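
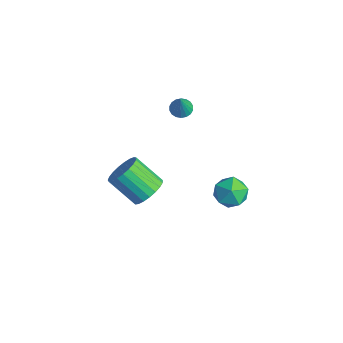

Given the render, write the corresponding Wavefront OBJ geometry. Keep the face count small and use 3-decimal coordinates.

v -2.91 -0.06 -4.49
v -2.157 -0.383 -4.009
v -3.297 -1.223 -2.789
v -4.05 -0.9 -3.27
v -2.224 -0.035 -3.833
v -3.365 -0.876 -2.612
v -2.41 0.308 -3.771
v -3.55 -0.533 -2.55
v -2.682 0.587 -3.833
v -3.823 -0.254 -2.612
v -2.994 0.755 -4.008
v -4.134 -0.086 -2.788
v -3.291 0.781 -4.267
v -4.431 -0.059 -3.047
v -3.522 0.663 -4.565
v -4.663 -0.178 -3.344
v -3.647 0.419 -4.85
v -4.788 -0.421 -3.629
v -3.645 0.093 -5.072
v -4.785 -0.748 -3.851
v -3.516 -0.26 -5.194
v -4.656 -1.1 -3.973
v -3.282 -0.578 -5.194
v -4.422 -1.419 -3.974
v -2.983 -0.807 -5.073
v -4.123 -1.647 -3.852
v -2.672 -0.906 -4.851
v -3.812 -1.746 -3.63
v -2.402 -0.859 -4.566
v -3.542 -1.699 -3.345
v -2.22 -0.674 -4.269
v -3.36 -1.514 -3.048
v -3.013 1.775 1.325
v -2.644 2.208 1.295
v -2.467 1.405 2.695
v -2.846 2.314 1.404
v -3.082 2.314 1.498
v -3.304 2.206 1.558
v -3.468 2.014 1.572
v -3.543 1.774 1.536
v -3.512 1.534 1.46
v -3.383 1.342 1.356
v -3.18 1.236 1.247
v -2.945 1.236 1.153
v -2.723 1.343 1.093
v -2.558 1.536 1.079
v -2.484 1.776 1.114
v -2.514 2.015 1.191
v 0.848 2.964 -1.564
v 1.579 2.758 -2.146
v 0.841 1.502 -1.054
v 1.572 1.296 -1.636
v 1.708 1.871 -0.883
v 1.712 2.775 -1.199
v 0.708 1.485 -2.001
v 0.712 2.389 -2.317
v 1.493 1.844 -2.416
v 2.11 2.082 -1.725
v 0.31 2.178 -1.475
v 0.927 2.416 -0.784
f 2 1 5
f 2 5 3
f 3 5 6
f 3 6 4
f 5 1 7
f 5 7 6
f 6 7 8
f 6 8 4
f 7 1 9
f 7 9 8
f 8 9 10
f 8 10 4
f 9 1 11
f 9 11 10
f 10 11 12
f 10 12 4
f 11 1 13
f 11 13 12
f 12 13 14
f 12 14 4
f 13 1 15
f 13 15 14
f 14 15 16
f 14 16 4
f 15 1 17
f 15 17 16
f 16 17 18
f 16 18 4
f 17 1 19
f 17 19 18
f 18 19 20
f 18 20 4
f 19 1 21
f 19 21 20
f 20 21 22
f 20 22 4
f 21 1 23
f 21 23 22
f 22 23 24
f 22 24 4
f 23 1 25
f 23 25 24
f 24 25 26
f 24 26 4
f 25 1 27
f 25 27 26
f 26 27 28
f 26 28 4
f 27 1 29
f 27 29 28
f 28 29 30
f 28 30 4
f 29 1 31
f 29 31 30
f 30 31 32
f 30 32 4
f 31 1 2
f 31 2 32
f 32 2 3
f 32 3 4
f 34 33 36
f 34 36 35
f 36 33 37
f 36 37 35
f 37 33 38
f 37 38 35
f 38 33 39
f 38 39 35
f 39 33 40
f 39 40 35
f 40 33 41
f 40 41 35
f 41 33 42
f 41 42 35
f 42 33 43
f 42 43 35
f 43 33 44
f 43 44 35
f 44 33 45
f 44 45 35
f 45 33 46
f 45 46 35
f 46 33 47
f 46 47 35
f 47 33 48
f 47 48 35
f 48 33 34
f 48 34 35
f 49 60 54
f 49 54 50
f 49 50 56
f 49 56 59
f 49 59 60
f 50 54 58
f 54 60 53
f 60 59 51
f 59 56 55
f 56 50 57
f 52 58 53
f 52 53 51
f 52 51 55
f 52 55 57
f 52 57 58
f 53 58 54
f 51 53 60
f 55 51 59
f 57 55 56
f 58 57 50



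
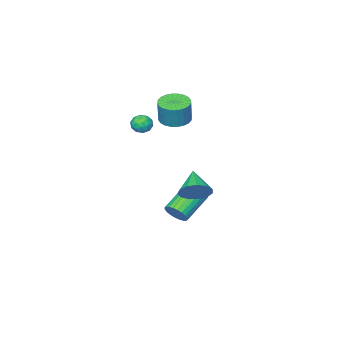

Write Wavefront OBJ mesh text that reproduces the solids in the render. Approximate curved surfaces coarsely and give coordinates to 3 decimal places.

v 0.606 0.217 4.357
v 1.275 0.372 4.256
v 0.645 -0.512 3.504
v 1.314 -0.357 3.403
v 1.12 -0.704 3.972
v 1.096 -0.253 4.499
v 0.824 0.113 3.261
v 0.8 0.564 3.788
v 1.409 0.307 3.578
v 1.593 -0.197 4.018
v 0.327 0.057 3.742
v 0.511 -0.447 4.182
v 0.937 0.358 4.382
v 0.983 -0.498 3.378
v 0.869 -0.702 3.713
v 1.262 -0.611 3.653
v 0.832 -0.009 4.525
v 1.225 0.082 4.465
v 1.134 -0.55 4.298
v 0.695 -0.222 3.295
v 1.088 -0.131 3.235
v 0.658 0.471 4.107
v 1.051 0.562 4.047
v 0.786 0.41 3.462
v 1.409 0.411 3.923
v 1.432 -0.017 3.422
v 1.144 0.259 3.339
v 1.13 0.524 3.648
v 1.517 0.115 4.182
v 1.54 -0.314 3.68
v 1.426 -0.517 4.015
v 1.412 -0.253 4.325
v 1.596 0.077 3.783
v 0.38 0.174 4.08
v 0.403 -0.255 3.578
v 0.508 0.113 3.435
v 0.494 0.377 3.745
v 0.488 -0.123 4.338
v 0.511 -0.551 3.837
v 0.79 -0.664 4.112
v 0.776 -0.399 4.421
v 0.324 -0.217 3.977
v -2.13 -0.678 3.071
v -1.181 -0.879 2.93
v -0.902 -0.643 4.467
v -1.85 -0.442 4.609
v -1.187 -0.501 2.873
v -0.907 -0.265 4.41
v -1.336 -0.15 2.846
v -1.056 0.086 4.383
v -1.605 0.121 2.853
v -1.326 0.357 4.39
v -1.955 0.27 2.894
v -1.676 0.506 4.431
v -2.332 0.275 2.962
v -2.052 0.511 4.499
v -2.677 0.134 3.046
v -2.398 0.371 4.583
v -2.939 -0.129 3.134
v -2.66 0.107 4.671
v -3.078 -0.477 3.213
v -2.799 -0.241 4.75
v -3.073 -0.855 3.27
v -2.793 -0.619 4.807
v -2.924 -1.206 3.297
v -2.644 -0.97 4.834
v -2.654 -1.477 3.29
v -2.375 -1.241 4.827
v -2.304 -1.626 3.249
v -2.025 -1.39 4.786
v -1.928 -1.631 3.181
v -1.648 -1.395 4.718
v -1.582 -1.491 3.097
v -1.303 -1.254 4.634
v -1.32 -1.227 3.009
v -1.041 -0.991 4.546
v -1.206 0.431 -4.147
v -0.829 0.606 -3.452
v -2.717 0.324 -2.358
v -3.094 0.149 -3.053
v -0.925 0.893 -3.544
v -2.813 0.611 -2.45
v -1.064 1.109 -3.728
v -2.952 0.827 -2.633
v -1.225 1.222 -3.975
v -3.112 0.941 -2.881
v -1.382 1.215 -4.249
v -3.27 0.933 -3.155
v -1.513 1.088 -4.507
v -3.401 0.806 -3.413
v -1.597 0.861 -4.711
v -3.485 0.58 -3.617
v -1.622 0.569 -4.829
v -3.509 0.287 -3.734
v -1.583 0.256 -4.842
v -3.471 -0.026 -3.748
v -1.487 -0.031 -4.75
v -3.375 -0.313 -3.656
v -1.348 -0.247 -4.567
v -3.236 -0.529 -3.472
v -1.188 -0.361 -4.319
v -3.075 -0.642 -3.225
v -1.03 -0.353 -4.045
v -2.918 -0.635 -2.951
v -0.899 -0.226 -3.787
v -2.787 -0.508 -2.693
v -0.815 0 -3.583
v -2.703 -0.281 -2.489
v -0.791 0.293 -3.466
v -2.678 0.011 -2.371
v -1.002 2.313 -1.464
v -0.215 1.652 -1.543
v -1.938 1.087 -0.536
v -0.127 1.954 -1.055
v -0.316 2.369 -0.697
v -0.723 2.767 -0.582
v -1.218 3.02 -0.747
v -1.645 3.049 -1.14
v -1.867 2.845 -1.635
v -1.814 2.471 -2.076
v -1.504 2.047 -2.323
v -1.034 1.708 -2.296
v -0.553 1.56 -2.006
f 1 38 17
f 38 12 41
f 17 41 6
f 38 41 17
f 1 17 13
f 17 6 18
f 13 18 2
f 17 18 13
f 1 13 22
f 13 2 23
f 22 23 8
f 13 23 22
f 1 22 34
f 22 8 37
f 34 37 11
f 22 37 34
f 1 34 38
f 34 11 42
f 38 42 12
f 34 42 38
f 2 18 29
f 18 6 32
f 29 32 10
f 18 32 29
f 6 41 19
f 41 12 40
f 19 40 5
f 41 40 19
f 12 42 39
f 42 11 35
f 39 35 3
f 42 35 39
f 11 37 36
f 37 8 24
f 36 24 7
f 37 24 36
f 8 23 28
f 23 2 25
f 28 25 9
f 23 25 28
f 4 30 16
f 30 10 31
f 16 31 5
f 30 31 16
f 4 16 14
f 16 5 15
f 14 15 3
f 16 15 14
f 4 14 21
f 14 3 20
f 21 20 7
f 14 20 21
f 4 21 26
f 21 7 27
f 26 27 9
f 21 27 26
f 4 26 30
f 26 9 33
f 30 33 10
f 26 33 30
f 5 31 19
f 31 10 32
f 19 32 6
f 31 32 19
f 3 15 39
f 15 5 40
f 39 40 12
f 15 40 39
f 7 20 36
f 20 3 35
f 36 35 11
f 20 35 36
f 9 27 28
f 27 7 24
f 28 24 8
f 27 24 28
f 10 33 29
f 33 9 25
f 29 25 2
f 33 25 29
f 44 43 47
f 44 47 45
f 45 47 48
f 45 48 46
f 47 43 49
f 47 49 48
f 48 49 50
f 48 50 46
f 49 43 51
f 49 51 50
f 50 51 52
f 50 52 46
f 51 43 53
f 51 53 52
f 52 53 54
f 52 54 46
f 53 43 55
f 53 55 54
f 54 55 56
f 54 56 46
f 55 43 57
f 55 57 56
f 56 57 58
f 56 58 46
f 57 43 59
f 57 59 58
f 58 59 60
f 58 60 46
f 59 43 61
f 59 61 60
f 60 61 62
f 60 62 46
f 61 43 63
f 61 63 62
f 62 63 64
f 62 64 46
f 63 43 65
f 63 65 64
f 64 65 66
f 64 66 46
f 65 43 67
f 65 67 66
f 66 67 68
f 66 68 46
f 67 43 69
f 67 69 68
f 68 69 70
f 68 70 46
f 69 43 71
f 69 71 70
f 70 71 72
f 70 72 46
f 71 43 73
f 71 73 72
f 72 73 74
f 72 74 46
f 73 43 75
f 73 75 74
f 74 75 76
f 74 76 46
f 75 43 44
f 75 44 76
f 76 44 45
f 76 45 46
f 78 77 81
f 78 81 79
f 79 81 82
f 79 82 80
f 81 77 83
f 81 83 82
f 82 83 84
f 82 84 80
f 83 77 85
f 83 85 84
f 84 85 86
f 84 86 80
f 85 77 87
f 85 87 86
f 86 87 88
f 86 88 80
f 87 77 89
f 87 89 88
f 88 89 90
f 88 90 80
f 89 77 91
f 89 91 90
f 90 91 92
f 90 92 80
f 91 77 93
f 91 93 92
f 92 93 94
f 92 94 80
f 93 77 95
f 93 95 94
f 94 95 96
f 94 96 80
f 95 77 97
f 95 97 96
f 96 97 98
f 96 98 80
f 97 77 99
f 97 99 98
f 98 99 100
f 98 100 80
f 99 77 101
f 99 101 100
f 100 101 102
f 100 102 80
f 101 77 103
f 101 103 102
f 102 103 104
f 102 104 80
f 103 77 105
f 103 105 104
f 104 105 106
f 104 106 80
f 105 77 107
f 105 107 106
f 106 107 108
f 106 108 80
f 107 77 109
f 107 109 108
f 108 109 110
f 108 110 80
f 109 77 78
f 109 78 110
f 110 78 79
f 110 79 80
f 112 111 114
f 112 114 113
f 114 111 115
f 114 115 113
f 115 111 116
f 115 116 113
f 116 111 117
f 116 117 113
f 117 111 118
f 117 118 113
f 118 111 119
f 118 119 113
f 119 111 120
f 119 120 113
f 120 111 121
f 120 121 113
f 121 111 122
f 121 122 113
f 122 111 123
f 122 123 113
f 123 111 112
f 123 112 113



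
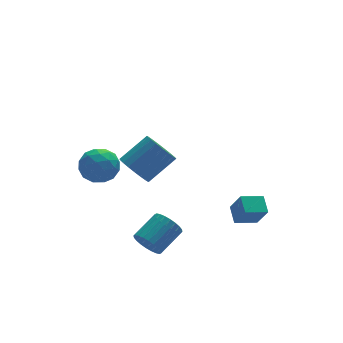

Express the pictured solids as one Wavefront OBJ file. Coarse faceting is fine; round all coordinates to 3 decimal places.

v -2.031 -4.132 -2.018
v -1.557 -4.459 -2.588
v -0.254 -3.814 -1.872
v -0.729 -3.488 -1.302
v -1.624 -4.178 -2.717
v -0.322 -3.533 -2.001
v -1.754 -3.891 -2.74
v -0.452 -3.246 -2.024
v -1.926 -3.64 -2.653
v -0.624 -2.996 -1.937
v -2.114 -3.465 -2.469
v -0.811 -2.82 -1.753
v -2.289 -3.391 -2.217
v -0.987 -2.746 -1.501
v -2.425 -3.43 -1.934
v -1.123 -2.785 -1.218
v -2.501 -3.576 -1.664
v -1.199 -2.931 -0.948
v -2.506 -3.806 -1.448
v -1.203 -3.161 -0.732
v -2.438 -4.087 -1.319
v -1.136 -3.442 -0.603
v -2.308 -4.374 -1.296
v -1.006 -3.729 -0.58
v -2.136 -4.624 -1.383
v -0.834 -3.98 -0.667
v -1.949 -4.8 -1.567
v -0.646 -4.155 -0.851
v -1.773 -4.874 -1.819
v -0.471 -4.229 -1.103
v -1.637 -4.835 -2.102
v -0.335 -4.19 -1.386
v -1.561 -4.689 -2.372
v -0.259 -4.044 -1.656
v 2.944 -2.675 -2.888
v 3.192 -3.367 -1.697
v 3.089 -1.772 -2.393
v 3.337 -2.464 -1.202
v 4.123 -2.716 -3.158
v 4.371 -3.408 -1.967
v 4.268 -1.813 -2.663
v 4.516 -2.505 -1.472
v -2.425 -3.571 2.87
v -1.849 -3.652 2.145
v -0.438 -3.451 3.245
v -1.015 -3.369 3.97
v -1.911 -3.271 2.156
v -0.501 -3.069 3.255
v -2.063 -2.941 2.29
v -0.652 -2.74 3.389
v -2.277 -2.72 2.524
v -0.866 -2.519 3.624
v -2.517 -2.647 2.818
v -1.106 -2.445 3.918
v -2.741 -2.733 3.122
v -1.33 -2.531 4.221
v -2.91 -2.964 3.381
v -1.5 -2.762 4.481
v -2.996 -3.3 3.553
v -1.585 -3.098 4.652
v -2.983 -3.683 3.606
v -1.572 -3.481 4.706
v -2.873 -4.046 3.532
v -1.463 -3.845 4.632
v -2.686 -4.327 3.344
v -1.276 -4.126 4.443
v -2.454 -4.478 3.073
v -1.044 -4.276 4.173
v -2.217 -4.471 2.768
v -0.806 -4.27 3.868
v -2.016 -4.309 2.48
v -0.605 -4.108 3.58
v -1.886 -4.019 2.26
v -0.475 -3.818 3.36
v -2.928 2.409 -0.456
v -1.835 2.379 -0.431
v -2.985 0.721 0.071
v -1.892 0.691 0.096
v -2.44 1.293 0.827
v -2.404 2.336 0.501
v -2.416 0.764 -0.861
v -2.38 1.807 -1.187
v -1.518 1.363 -0.681
v -1.533 1.69 0.362
v -3.287 1.41 -0.722
v -3.302 1.737 0.321
v -2.376 2.542 -0.49
v -2.444 0.558 0.13
v -2.766 0.911 0.56
v -2.123 0.894 0.575
v -2.711 2.517 0.058
v -2.069 2.499 0.073
v -2.424 1.861 0.812
v -2.751 0.601 -0.433
v -2.109 0.583 -0.418
v -2.697 2.206 -0.935
v -2.054 2.189 -0.92
v -2.396 1.239 -1.172
v -1.548 1.927 -0.622
v -1.582 0.935 -0.312
v -1.889 0.978 -0.875
v -1.868 1.591 -1.067
v -1.557 2.119 -0.009
v -1.591 1.127 0.301
v -1.912 1.481 0.731
v -1.892 2.094 0.539
v -1.371 1.522 -0.156
v -3.229 1.973 -0.661
v -3.263 0.981 -0.351
v -2.928 1.006 -0.899
v -2.908 1.619 -1.091
v -3.238 2.165 -0.048
v -3.272 1.173 0.262
v -2.952 1.509 0.707
v -2.931 2.122 0.515
v -3.449 1.578 -0.204
f 2 1 5
f 2 5 3
f 3 5 6
f 3 6 4
f 5 1 7
f 5 7 6
f 6 7 8
f 6 8 4
f 7 1 9
f 7 9 8
f 8 9 10
f 8 10 4
f 9 1 11
f 9 11 10
f 10 11 12
f 10 12 4
f 11 1 13
f 11 13 12
f 12 13 14
f 12 14 4
f 13 1 15
f 13 15 14
f 14 15 16
f 14 16 4
f 15 1 17
f 15 17 16
f 16 17 18
f 16 18 4
f 17 1 19
f 17 19 18
f 18 19 20
f 18 20 4
f 19 1 21
f 19 21 20
f 20 21 22
f 20 22 4
f 21 1 23
f 21 23 22
f 22 23 24
f 22 24 4
f 23 1 25
f 23 25 24
f 24 25 26
f 24 26 4
f 25 1 27
f 25 27 26
f 26 27 28
f 26 28 4
f 27 1 29
f 27 29 28
f 28 29 30
f 28 30 4
f 29 1 31
f 29 31 30
f 30 31 32
f 30 32 4
f 31 1 33
f 31 33 32
f 32 33 34
f 32 34 4
f 33 1 2
f 33 2 34
f 34 2 3
f 34 3 4
f 36 38 35
f 39 36 35
f 35 38 37
f 37 39 35
f 36 42 38
f 40 36 39
f 40 42 36
f 38 42 37
f 41 39 37
f 37 42 41
f 41 40 39
f 42 40 41
f 44 43 47
f 44 47 45
f 45 47 48
f 45 48 46
f 47 43 49
f 47 49 48
f 48 49 50
f 48 50 46
f 49 43 51
f 49 51 50
f 50 51 52
f 50 52 46
f 51 43 53
f 51 53 52
f 52 53 54
f 52 54 46
f 53 43 55
f 53 55 54
f 54 55 56
f 54 56 46
f 55 43 57
f 55 57 56
f 56 57 58
f 56 58 46
f 57 43 59
f 57 59 58
f 58 59 60
f 58 60 46
f 59 43 61
f 59 61 60
f 60 61 62
f 60 62 46
f 61 43 63
f 61 63 62
f 62 63 64
f 62 64 46
f 63 43 65
f 63 65 64
f 64 65 66
f 64 66 46
f 65 43 67
f 65 67 66
f 66 67 68
f 66 68 46
f 67 43 69
f 67 69 68
f 68 69 70
f 68 70 46
f 69 43 71
f 69 71 70
f 70 71 72
f 70 72 46
f 71 43 73
f 71 73 72
f 72 73 74
f 72 74 46
f 73 43 44
f 73 44 74
f 74 44 45
f 74 45 46
f 75 112 91
f 112 86 115
f 91 115 80
f 112 115 91
f 75 91 87
f 91 80 92
f 87 92 76
f 91 92 87
f 75 87 96
f 87 76 97
f 96 97 82
f 87 97 96
f 75 96 108
f 96 82 111
f 108 111 85
f 96 111 108
f 75 108 112
f 108 85 116
f 112 116 86
f 108 116 112
f 76 92 103
f 92 80 106
f 103 106 84
f 92 106 103
f 80 115 93
f 115 86 114
f 93 114 79
f 115 114 93
f 86 116 113
f 116 85 109
f 113 109 77
f 116 109 113
f 85 111 110
f 111 82 98
f 110 98 81
f 111 98 110
f 82 97 102
f 97 76 99
f 102 99 83
f 97 99 102
f 78 104 90
f 104 84 105
f 90 105 79
f 104 105 90
f 78 90 88
f 90 79 89
f 88 89 77
f 90 89 88
f 78 88 95
f 88 77 94
f 95 94 81
f 88 94 95
f 78 95 100
f 95 81 101
f 100 101 83
f 95 101 100
f 78 100 104
f 100 83 107
f 104 107 84
f 100 107 104
f 79 105 93
f 105 84 106
f 93 106 80
f 105 106 93
f 77 89 113
f 89 79 114
f 113 114 86
f 89 114 113
f 81 94 110
f 94 77 109
f 110 109 85
f 94 109 110
f 83 101 102
f 101 81 98
f 102 98 82
f 101 98 102
f 84 107 103
f 107 83 99
f 103 99 76
f 107 99 103



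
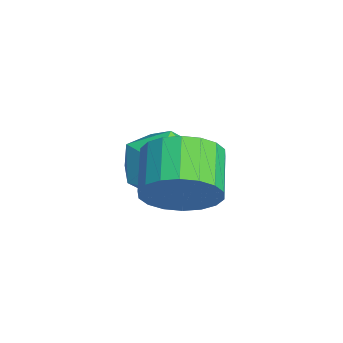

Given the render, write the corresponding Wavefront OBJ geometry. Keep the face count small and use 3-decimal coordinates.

v 1.266 2.537 0.587
v 2.025 2.474 -0.406
v 1.735 0.626 1.066
v 2.494 0.563 0.073
v 2.795 1.291 1.045
v 2.505 2.472 0.749
v 1.255 0.628 -0.089
v 0.965 1.809 -0.385
v 2.018 1.294 -0.824
v 2.97 1.704 -0.123
v 0.79 1.396 0.783
v 1.742 1.806 1.484
v 4.554 1.675 0.924
v 5.033 2.451 1.538
v 3.745 2.682 2.251
v 3.266 1.905 1.636
v 4.866 2.704 1.154
v 3.578 2.935 1.867
v 4.637 2.753 0.724
v 3.349 2.984 1.437
v 4.391 2.589 0.334
v 3.103 2.819 1.047
v 4.178 2.244 0.06
v 2.89 2.474 0.773
v 4.039 1.785 -0.042
v 2.751 2.016 0.67
v 4.003 1.305 0.046
v 2.715 1.536 0.759
v 4.075 0.898 0.309
v 2.787 1.129 1.022
v 4.242 0.645 0.693
v 2.954 0.876 1.406
v 4.471 0.596 1.123
v 3.183 0.827 1.836
v 4.717 0.761 1.513
v 3.429 0.991 2.226
v 4.93 1.106 1.787
v 3.642 1.336 2.5
v 5.069 1.564 1.89
v 3.781 1.795 2.602
v 5.105 2.044 1.801
v 3.817 2.275 2.514
f 1 12 6
f 1 6 2
f 1 2 8
f 1 8 11
f 1 11 12
f 2 6 10
f 6 12 5
f 12 11 3
f 11 8 7
f 8 2 9
f 4 10 5
f 4 5 3
f 4 3 7
f 4 7 9
f 4 9 10
f 5 10 6
f 3 5 12
f 7 3 11
f 9 7 8
f 10 9 2
f 14 13 17
f 14 17 15
f 15 17 18
f 15 18 16
f 17 13 19
f 17 19 18
f 18 19 20
f 18 20 16
f 19 13 21
f 19 21 20
f 20 21 22
f 20 22 16
f 21 13 23
f 21 23 22
f 22 23 24
f 22 24 16
f 23 13 25
f 23 25 24
f 24 25 26
f 24 26 16
f 25 13 27
f 25 27 26
f 26 27 28
f 26 28 16
f 27 13 29
f 27 29 28
f 28 29 30
f 28 30 16
f 29 13 31
f 29 31 30
f 30 31 32
f 30 32 16
f 31 13 33
f 31 33 32
f 32 33 34
f 32 34 16
f 33 13 35
f 33 35 34
f 34 35 36
f 34 36 16
f 35 13 37
f 35 37 36
f 36 37 38
f 36 38 16
f 37 13 39
f 37 39 38
f 38 39 40
f 38 40 16
f 39 13 41
f 39 41 40
f 40 41 42
f 40 42 16
f 41 13 14
f 41 14 42
f 42 14 15
f 42 15 16



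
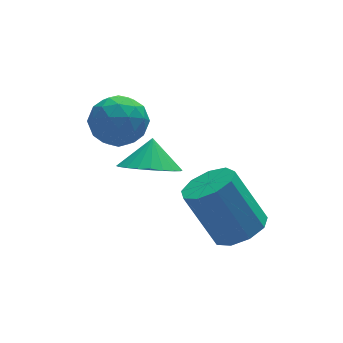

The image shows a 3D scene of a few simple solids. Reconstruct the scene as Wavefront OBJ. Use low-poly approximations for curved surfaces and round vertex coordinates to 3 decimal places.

v 1.276 -3.398 -0.36
v 2.079 -3.46 0.018
v 1.308 -2.744 1.777
v 0.504 -2.682 1.4
v 2.01 -2.911 -0.236
v 1.239 -2.195 1.523
v 1.597 -2.59 -0.548
v 0.826 -1.874 1.212
v 1.034 -2.647 -0.771
v 0.263 -1.931 0.988
v 0.584 -3.055 -0.802
v -0.187 -2.339 0.957
v 0.457 -3.624 -0.626
v -0.314 -2.908 1.133
v 0.714 -4.087 -0.326
v -0.058 -3.371 1.434
v 1.233 -4.228 -0.041
v 0.462 -3.512 1.719
v 1.772 -3.98 0.095
v 1.001 -3.264 1.854
v -0.454 -0.189 0.325
v 0.062 -0.969 0.679
v -0.146 0.409 1.195
v 0.333 -0.791 0.461
v 0.484 -0.522 0.223
v 0.492 -0.202 -0.001
v 0.356 0.12 -0.174
v 0.096 0.395 -0.272
v -0.247 0.581 -0.278
v -0.621 0.649 -0.193
v -0.97 0.59 -0.029
v -1.241 0.413 0.189
v -1.391 0.143 0.428
v -1.399 -0.177 0.651
v -1.263 -0.499 0.824
v -1.004 -0.773 0.922
v -0.661 -0.959 0.928
v -0.287 -1.028 0.843
v -2.389 -0.814 3.066
v -1.94 -0.308 2.389
v -1.08 -0.872 3.891
v -0.631 -0.366 3.214
v -1.303 0.048 3.755
v -2.112 0.084 3.245
v -0.908 -1.264 3.035
v -1.717 -1.228 2.525
v -1.025 -0.585 2.37
v -1.269 0.225 2.815
v -1.751 -1.405 3.465
v -1.995 -0.595 3.91
v -2.279 -0.556 2.655
v -0.741 -0.624 3.625
v -1.136 -0.381 3.943
v -0.872 -0.083 3.545
v -2.381 -0.326 3.158
v -2.117 -0.028 2.761
v -1.743 0.181 3.563
v -0.903 -1.152 3.519
v -0.639 -0.854 3.122
v -2.148 -1.097 2.735
v -1.884 -0.799 2.337
v -1.277 -1.361 2.717
v -1.477 -0.421 2.246
v -0.708 -0.455 2.731
v -0.871 -0.983 2.626
v -1.346 -0.962 2.326
v -1.621 0.055 2.508
v -0.852 0.021 2.993
v -1.247 0.264 3.311
v -1.723 0.285 3.011
v -1.083 -0.108 2.497
v -2.168 -1.201 3.287
v -1.399 -1.235 3.772
v -1.297 -1.465 3.269
v -1.773 -1.444 2.969
v -2.312 -0.725 3.549
v -1.543 -0.759 4.034
v -1.674 -0.218 3.954
v -2.149 -0.197 3.654
v -1.937 -1.072 3.783
f 2 1 5
f 2 5 3
f 3 5 6
f 3 6 4
f 5 1 7
f 5 7 6
f 6 7 8
f 6 8 4
f 7 1 9
f 7 9 8
f 8 9 10
f 8 10 4
f 9 1 11
f 9 11 10
f 10 11 12
f 10 12 4
f 11 1 13
f 11 13 12
f 12 13 14
f 12 14 4
f 13 1 15
f 13 15 14
f 14 15 16
f 14 16 4
f 15 1 17
f 15 17 16
f 16 17 18
f 16 18 4
f 17 1 19
f 17 19 18
f 18 19 20
f 18 20 4
f 19 1 2
f 19 2 20
f 20 2 3
f 20 3 4
f 22 21 24
f 22 24 23
f 24 21 25
f 24 25 23
f 25 21 26
f 25 26 23
f 26 21 27
f 26 27 23
f 27 21 28
f 27 28 23
f 28 21 29
f 28 29 23
f 29 21 30
f 29 30 23
f 30 21 31
f 30 31 23
f 31 21 32
f 31 32 23
f 32 21 33
f 32 33 23
f 33 21 34
f 33 34 23
f 34 21 35
f 34 35 23
f 35 21 36
f 35 36 23
f 36 21 37
f 36 37 23
f 37 21 38
f 37 38 23
f 38 21 22
f 38 22 23
f 39 76 55
f 76 50 79
f 55 79 44
f 76 79 55
f 39 55 51
f 55 44 56
f 51 56 40
f 55 56 51
f 39 51 60
f 51 40 61
f 60 61 46
f 51 61 60
f 39 60 72
f 60 46 75
f 72 75 49
f 60 75 72
f 39 72 76
f 72 49 80
f 76 80 50
f 72 80 76
f 40 56 67
f 56 44 70
f 67 70 48
f 56 70 67
f 44 79 57
f 79 50 78
f 57 78 43
f 79 78 57
f 50 80 77
f 80 49 73
f 77 73 41
f 80 73 77
f 49 75 74
f 75 46 62
f 74 62 45
f 75 62 74
f 46 61 66
f 61 40 63
f 66 63 47
f 61 63 66
f 42 68 54
f 68 48 69
f 54 69 43
f 68 69 54
f 42 54 52
f 54 43 53
f 52 53 41
f 54 53 52
f 42 52 59
f 52 41 58
f 59 58 45
f 52 58 59
f 42 59 64
f 59 45 65
f 64 65 47
f 59 65 64
f 42 64 68
f 64 47 71
f 68 71 48
f 64 71 68
f 43 69 57
f 69 48 70
f 57 70 44
f 69 70 57
f 41 53 77
f 53 43 78
f 77 78 50
f 53 78 77
f 45 58 74
f 58 41 73
f 74 73 49
f 58 73 74
f 47 65 66
f 65 45 62
f 66 62 46
f 65 62 66
f 48 71 67
f 71 47 63
f 67 63 40
f 71 63 67



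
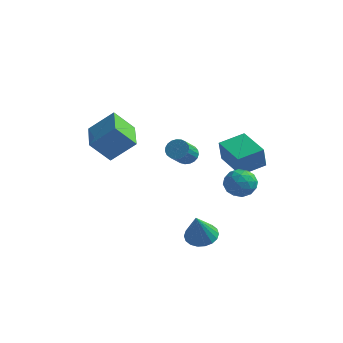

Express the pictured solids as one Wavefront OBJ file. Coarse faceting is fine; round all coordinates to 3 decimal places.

v 3.391 -0.133 0.937
v 3.864 -0.895 0.521
v 2.016 -0.945 0.859
v 2.489 -1.707 0.443
v 2.656 -1.479 1.39
v 3.506 -0.978 1.438
v 2.374 -0.862 -0.058
v 3.224 -0.361 -0.01
v 3.236 -1.345 -0.094
v 3.41 -1.727 0.801
v 2.47 -0.113 0.579
v 2.644 -0.495 1.474
v 3.749 -0.443 0.736
v 2.131 -1.397 0.644
v 2.23 -1.264 1.201
v 2.508 -1.711 0.956
v 3.538 -0.492 1.275
v 3.816 -0.939 1.03
v 3.106 -1.283 1.541
v 2.064 -0.901 0.35
v 2.342 -1.348 0.105
v 3.372 -0.129 0.424
v 3.65 -0.576 0.179
v 2.774 -0.557 -0.161
v 3.657 -1.155 0.129
v 2.848 -1.632 0.083
v 2.781 -1.136 -0.211
v 3.281 -0.841 -0.182
v 3.759 -1.379 0.656
v 2.951 -1.856 0.61
v 3.049 -1.723 1.166
v 3.549 -1.428 1.195
v 3.39 -1.644 0.294
v 2.929 0.016 0.77
v 2.121 -0.461 0.724
v 2.331 -0.412 0.185
v 2.831 -0.117 0.214
v 3.032 -0.208 1.297
v 2.223 -0.685 1.251
v 2.599 -0.999 1.562
v 3.099 -0.704 1.591
v 2.49 -0.196 1.086
v -4.142 -4.652 3.817
v -2.904 -4.039 5.048
v -5.164 -2.785 3.917
v -3.925 -2.173 5.147
v -3.195 -4.067 2.573
v -1.956 -3.455 3.803
v -4.216 -2.201 2.672
v -2.978 -1.588 3.903
v 2.727 -0.409 0.984
v 2.732 -0.81 2.387
v 1.108 0.735 1.317
v 1.113 0.333 2.721
v 3.687 0.847 1.339
v 3.692 0.445 2.743
v 2.068 1.99 1.673
v 2.073 1.589 3.076
v 1.846 -3.518 -2.194
v 2.657 -3.923 -2.403
v 1.894 -4.342 -0.406
v 2.774 -3.561 -2.239
v 2.707 -3.191 -2.067
v 2.47 -2.885 -1.919
v 2.109 -2.705 -1.827
v 1.696 -2.686 -1.807
v 1.313 -2.831 -1.864
v 1.035 -3.113 -1.986
v 0.918 -3.475 -2.149
v 0.985 -3.845 -2.322
v 1.222 -4.151 -2.469
v 1.583 -4.331 -2.562
v 1.996 -4.35 -2.582
v 2.379 -4.204 -2.525
v -0.666 0.093 1.535
v -0.099 -0.175 1.248
v -0.147 -1.341 2.237
v -0.714 -1.073 2.525
v 0.012 -0.006 1.452
v -0.036 -1.172 2.441
v 0.005 0.18 1.67
v -0.043 -0.986 2.66
v -0.117 0.35 1.865
v -0.166 -0.815 2.855
v -0.335 0.477 2.003
v -0.383 -0.689 2.993
v -0.61 0.537 2.061
v -0.658 -0.629 3.05
v -0.894 0.52 2.027
v -0.942 -0.646 3.017
v -1.139 0.429 1.908
v -1.187 -0.737 2.898
v -1.302 0.28 1.725
v -1.351 -0.885 2.715
v -1.355 0.099 1.509
v -1.404 -1.067 2.499
v -1.289 -0.083 1.297
v -1.338 -1.249 2.287
v -1.115 -0.235 1.127
v -1.164 -1.401 2.117
v -0.864 -0.33 1.027
v -0.912 -1.496 2.017
v -0.578 -0.352 1.015
v -0.626 -1.518 2.005
v -0.307 -0.297 1.093
v -0.356 -1.463 2.083
f 1 38 17
f 38 12 41
f 17 41 6
f 38 41 17
f 1 17 13
f 17 6 18
f 13 18 2
f 17 18 13
f 1 13 22
f 13 2 23
f 22 23 8
f 13 23 22
f 1 22 34
f 22 8 37
f 34 37 11
f 22 37 34
f 1 34 38
f 34 11 42
f 38 42 12
f 34 42 38
f 2 18 29
f 18 6 32
f 29 32 10
f 18 32 29
f 6 41 19
f 41 12 40
f 19 40 5
f 41 40 19
f 12 42 39
f 42 11 35
f 39 35 3
f 42 35 39
f 11 37 36
f 37 8 24
f 36 24 7
f 37 24 36
f 8 23 28
f 23 2 25
f 28 25 9
f 23 25 28
f 4 30 16
f 30 10 31
f 16 31 5
f 30 31 16
f 4 16 14
f 16 5 15
f 14 15 3
f 16 15 14
f 4 14 21
f 14 3 20
f 21 20 7
f 14 20 21
f 4 21 26
f 21 7 27
f 26 27 9
f 21 27 26
f 4 26 30
f 26 9 33
f 30 33 10
f 26 33 30
f 5 31 19
f 31 10 32
f 19 32 6
f 31 32 19
f 3 15 39
f 15 5 40
f 39 40 12
f 15 40 39
f 7 20 36
f 20 3 35
f 36 35 11
f 20 35 36
f 9 27 28
f 27 7 24
f 28 24 8
f 27 24 28
f 10 33 29
f 33 9 25
f 29 25 2
f 33 25 29
f 44 46 43
f 47 44 43
f 43 46 45
f 45 47 43
f 44 50 46
f 48 44 47
f 48 50 44
f 46 50 45
f 49 47 45
f 45 50 49
f 49 48 47
f 50 48 49
f 52 54 51
f 55 52 51
f 51 54 53
f 53 55 51
f 52 58 54
f 56 52 55
f 56 58 52
f 54 58 53
f 57 55 53
f 53 58 57
f 57 56 55
f 58 56 57
f 60 59 62
f 60 62 61
f 62 59 63
f 62 63 61
f 63 59 64
f 63 64 61
f 64 59 65
f 64 65 61
f 65 59 66
f 65 66 61
f 66 59 67
f 66 67 61
f 67 59 68
f 67 68 61
f 68 59 69
f 68 69 61
f 69 59 70
f 69 70 61
f 70 59 71
f 70 71 61
f 71 59 72
f 71 72 61
f 72 59 73
f 72 73 61
f 73 59 74
f 73 74 61
f 74 59 60
f 74 60 61
f 76 75 79
f 76 79 77
f 77 79 80
f 77 80 78
f 79 75 81
f 79 81 80
f 80 81 82
f 80 82 78
f 81 75 83
f 81 83 82
f 82 83 84
f 82 84 78
f 83 75 85
f 83 85 84
f 84 85 86
f 84 86 78
f 85 75 87
f 85 87 86
f 86 87 88
f 86 88 78
f 87 75 89
f 87 89 88
f 88 89 90
f 88 90 78
f 89 75 91
f 89 91 90
f 90 91 92
f 90 92 78
f 91 75 93
f 91 93 92
f 92 93 94
f 92 94 78
f 93 75 95
f 93 95 94
f 94 95 96
f 94 96 78
f 95 75 97
f 95 97 96
f 96 97 98
f 96 98 78
f 97 75 99
f 97 99 98
f 98 99 100
f 98 100 78
f 99 75 101
f 99 101 100
f 100 101 102
f 100 102 78
f 101 75 103
f 101 103 102
f 102 103 104
f 102 104 78
f 103 75 105
f 103 105 104
f 104 105 106
f 104 106 78
f 105 75 76
f 105 76 106
f 106 76 77
f 106 77 78



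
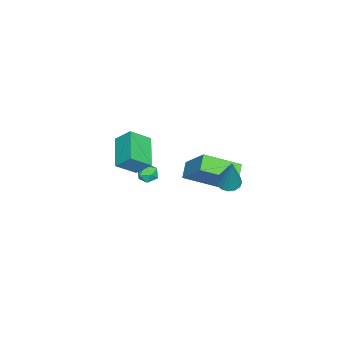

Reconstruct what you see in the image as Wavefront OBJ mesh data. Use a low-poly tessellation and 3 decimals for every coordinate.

v 2.259 3.78 1.496
v 2.637 4.222 1.281
v 2.961 4.16 3.504
v 2.362 4.374 1.348
v 2.06 4.366 1.455
v 1.811 4.202 1.573
v 1.682 3.924 1.671
v 1.708 3.609 1.721
v 1.881 3.339 1.712
v 2.156 3.187 1.644
v 2.459 3.195 1.537
v 2.708 3.359 1.419
v 2.837 3.636 1.322
v 2.811 3.952 1.271
v -2.053 -3.879 -0.816
v -2.05 -3.029 0.031
v -2.763 -3.034 -1.661
v -2.76 -2.184 -0.814
v -0.42 -3.196 -1.506
v -0.417 -2.346 -0.659
v -1.13 -2.351 -2.351
v -1.127 -1.501 -1.504
v -2.101 1.822 -3.02
v -1.245 0.105 -2.093
v -2.944 1.683 -2.499
v -2.087 -0.034 -1.572
v -1.333 3.054 -1.448
v -0.476 1.337 -0.521
v -2.175 2.915 -0.927
v -1.319 1.198 -0
v -2.362 -1.659 -3.541
v -1.897 -2.067 -3.661
v -2.883 -2.393 -3.059
v -2.418 -2.801 -3.179
v -2.325 -2.329 -2.772
v -2.003 -1.875 -3.07
v -2.777 -2.585 -3.65
v -2.455 -2.131 -3.948
v -2.153 -2.64 -3.729
v -1.874 -2.482 -3.186
v -2.906 -1.978 -3.534
v -2.627 -1.82 -2.991
f 2 1 4
f 2 4 3
f 4 1 5
f 4 5 3
f 5 1 6
f 5 6 3
f 6 1 7
f 6 7 3
f 7 1 8
f 7 8 3
f 8 1 9
f 8 9 3
f 9 1 10
f 9 10 3
f 10 1 11
f 10 11 3
f 11 1 12
f 11 12 3
f 12 1 13
f 12 13 3
f 13 1 14
f 13 14 3
f 14 1 2
f 14 2 3
f 16 18 15
f 19 16 15
f 15 18 17
f 17 19 15
f 16 22 18
f 20 16 19
f 20 22 16
f 18 22 17
f 21 19 17
f 17 22 21
f 21 20 19
f 22 20 21
f 24 26 23
f 27 24 23
f 23 26 25
f 25 27 23
f 24 30 26
f 28 24 27
f 28 30 24
f 26 30 25
f 29 27 25
f 25 30 29
f 29 28 27
f 30 28 29
f 31 42 36
f 31 36 32
f 31 32 38
f 31 38 41
f 31 41 42
f 32 36 40
f 36 42 35
f 42 41 33
f 41 38 37
f 38 32 39
f 34 40 35
f 34 35 33
f 34 33 37
f 34 37 39
f 34 39 40
f 35 40 36
f 33 35 42
f 37 33 41
f 39 37 38
f 40 39 32



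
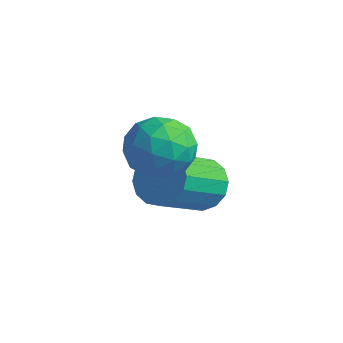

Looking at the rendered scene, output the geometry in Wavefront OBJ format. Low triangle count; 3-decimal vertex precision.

v 1.615 1.884 0.131
v 2.357 2.125 0.492
v 2.347 0.537 1.571
v 1.605 0.296 1.209
v 2.04 2.302 0.75
v 2.03 0.714 1.829
v 1.61 2.367 0.842
v 1.6 0.779 1.921
v 1.18 2.303 0.743
v 1.17 0.715 1.822
v 0.868 2.126 0.48
v 0.858 0.538 1.559
v 0.755 1.885 0.124
v 0.745 0.297 1.203
v 0.873 1.643 -0.231
v 0.863 0.055 0.848
v 1.19 1.466 -0.489
v 1.18 -0.122 0.59
v 1.62 1.401 -0.581
v 1.61 -0.187 0.498
v 2.05 1.465 -0.482
v 2.04 -0.123 0.597
v 2.362 1.642 -0.219
v 2.352 0.054 0.86
v 2.475 1.883 0.137
v 2.465 0.295 1.216
v 2.357 0.855 2.744
v 2.847 0.059 3.151
v 1.073 -0.119 2.389
v 1.563 -0.915 2.796
v 1.23 -0.16 3.396
v 2.024 0.442 3.615
v 1.896 -0.502 1.925
v 2.69 0.1 2.144
v 2.563 -0.779 2.645
v 2.151 -0.568 3.554
v 1.769 0.508 1.986
v 1.357 0.719 2.895
v 2.715 0.543 2.979
v 1.205 -0.603 2.561
v 1.009 -0.159 2.914
v 1.298 -0.627 3.153
v 2.23 0.768 3.251
v 2.519 0.3 3.491
v 1.568 0.171 3.634
v 1.401 -0.36 2.049
v 1.69 -0.828 2.289
v 2.622 0.567 2.387
v 2.911 0.099 2.626
v 2.352 -0.231 1.906
v 2.836 -0.418 2.921
v 2.081 -0.991 2.712
v 2.277 -0.748 2.2
v 2.743 -0.394 2.329
v 2.594 -0.294 3.455
v 1.839 -0.866 3.246
v 1.643 -0.423 3.599
v 2.11 -0.069 3.728
v 2.427 -0.787 3.158
v 2.081 0.806 2.294
v 1.326 0.234 2.085
v 1.81 0.009 1.812
v 2.277 0.363 1.941
v 1.839 0.931 2.828
v 1.084 0.358 2.619
v 1.177 0.334 3.211
v 1.643 0.688 3.34
v 1.493 0.727 2.382
f 2 1 5
f 2 5 3
f 3 5 6
f 3 6 4
f 5 1 7
f 5 7 6
f 6 7 8
f 6 8 4
f 7 1 9
f 7 9 8
f 8 9 10
f 8 10 4
f 9 1 11
f 9 11 10
f 10 11 12
f 10 12 4
f 11 1 13
f 11 13 12
f 12 13 14
f 12 14 4
f 13 1 15
f 13 15 14
f 14 15 16
f 14 16 4
f 15 1 17
f 15 17 16
f 16 17 18
f 16 18 4
f 17 1 19
f 17 19 18
f 18 19 20
f 18 20 4
f 19 1 21
f 19 21 20
f 20 21 22
f 20 22 4
f 21 1 23
f 21 23 22
f 22 23 24
f 22 24 4
f 23 1 25
f 23 25 24
f 24 25 26
f 24 26 4
f 25 1 2
f 25 2 26
f 26 2 3
f 26 3 4
f 27 64 43
f 64 38 67
f 43 67 32
f 64 67 43
f 27 43 39
f 43 32 44
f 39 44 28
f 43 44 39
f 27 39 48
f 39 28 49
f 48 49 34
f 39 49 48
f 27 48 60
f 48 34 63
f 60 63 37
f 48 63 60
f 27 60 64
f 60 37 68
f 64 68 38
f 60 68 64
f 28 44 55
f 44 32 58
f 55 58 36
f 44 58 55
f 32 67 45
f 67 38 66
f 45 66 31
f 67 66 45
f 38 68 65
f 68 37 61
f 65 61 29
f 68 61 65
f 37 63 62
f 63 34 50
f 62 50 33
f 63 50 62
f 34 49 54
f 49 28 51
f 54 51 35
f 49 51 54
f 30 56 42
f 56 36 57
f 42 57 31
f 56 57 42
f 30 42 40
f 42 31 41
f 40 41 29
f 42 41 40
f 30 40 47
f 40 29 46
f 47 46 33
f 40 46 47
f 30 47 52
f 47 33 53
f 52 53 35
f 47 53 52
f 30 52 56
f 52 35 59
f 56 59 36
f 52 59 56
f 31 57 45
f 57 36 58
f 45 58 32
f 57 58 45
f 29 41 65
f 41 31 66
f 65 66 38
f 41 66 65
f 33 46 62
f 46 29 61
f 62 61 37
f 46 61 62
f 35 53 54
f 53 33 50
f 54 50 34
f 53 50 54
f 36 59 55
f 59 35 51
f 55 51 28
f 59 51 55



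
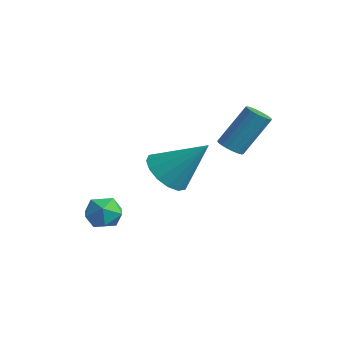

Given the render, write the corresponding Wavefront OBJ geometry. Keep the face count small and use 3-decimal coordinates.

v 1.96 1.386 0.838
v 2.472 1.319 0.772
v 2.791 2.287 2.255
v 2.28 2.354 2.322
v 2.43 1.514 0.654
v 2.749 2.482 2.137
v 2.294 1.683 0.573
v 2.614 2.651 2.056
v 2.093 1.793 0.544
v 2.412 2.762 2.027
v 1.866 1.823 0.573
v 2.185 2.791 2.057
v 1.657 1.766 0.655
v 1.976 2.735 2.139
v 1.508 1.634 0.774
v 1.827 2.602 2.257
v 1.449 1.453 0.905
v 1.768 2.421 2.388
v 1.491 1.258 1.023
v 1.81 2.226 2.506
v 1.626 1.089 1.104
v 1.946 2.057 2.587
v 1.828 0.978 1.133
v 2.147 1.947 2.616
v 2.055 0.949 1.103
v 2.374 1.917 2.587
v 2.264 1.005 1.021
v 2.583 1.974 2.505
v 2.413 1.138 0.903
v 2.732 2.106 2.386
v -0.912 -1.831 -2.668
v -0.444 -1.431 -2.209
v -0.516 -2.889 -2.151
v -0.048 -2.489 -1.692
v -0.809 -2.447 -1.595
v -1.053 -1.794 -1.915
v 0.093 -2.526 -2.445
v -0.151 -1.873 -2.765
v 0.177 -1.861 -2.071
v -0.38 -1.812 -1.546
v -0.58 -2.508 -2.814
v -1.137 -2.459 -2.289
v 0.019 0.19 -0.762
v 0.839 0.025 -1.273
v 1.121 1.13 0.702
v 0.672 0.475 -1.436
v 0.329 0.849 -1.418
v -0.096 1.046 -1.225
v -0.491 1.014 -0.908
v -0.749 0.761 -0.552
v -0.801 0.355 -0.252
v -0.633 -0.095 -0.089
v -0.291 -0.469 -0.107
v 0.135 -0.666 -0.3
v 0.529 -0.634 -0.617
v 0.787 -0.381 -0.973
f 2 1 5
f 2 5 3
f 3 5 6
f 3 6 4
f 5 1 7
f 5 7 6
f 6 7 8
f 6 8 4
f 7 1 9
f 7 9 8
f 8 9 10
f 8 10 4
f 9 1 11
f 9 11 10
f 10 11 12
f 10 12 4
f 11 1 13
f 11 13 12
f 12 13 14
f 12 14 4
f 13 1 15
f 13 15 14
f 14 15 16
f 14 16 4
f 15 1 17
f 15 17 16
f 16 17 18
f 16 18 4
f 17 1 19
f 17 19 18
f 18 19 20
f 18 20 4
f 19 1 21
f 19 21 20
f 20 21 22
f 20 22 4
f 21 1 23
f 21 23 22
f 22 23 24
f 22 24 4
f 23 1 25
f 23 25 24
f 24 25 26
f 24 26 4
f 25 1 27
f 25 27 26
f 26 27 28
f 26 28 4
f 27 1 29
f 27 29 28
f 28 29 30
f 28 30 4
f 29 1 2
f 29 2 30
f 30 2 3
f 30 3 4
f 31 42 36
f 31 36 32
f 31 32 38
f 31 38 41
f 31 41 42
f 32 36 40
f 36 42 35
f 42 41 33
f 41 38 37
f 38 32 39
f 34 40 35
f 34 35 33
f 34 33 37
f 34 37 39
f 34 39 40
f 35 40 36
f 33 35 42
f 37 33 41
f 39 37 38
f 40 39 32
f 44 43 46
f 44 46 45
f 46 43 47
f 46 47 45
f 47 43 48
f 47 48 45
f 48 43 49
f 48 49 45
f 49 43 50
f 49 50 45
f 50 43 51
f 50 51 45
f 51 43 52
f 51 52 45
f 52 43 53
f 52 53 45
f 53 43 54
f 53 54 45
f 54 43 55
f 54 55 45
f 55 43 56
f 55 56 45
f 56 43 44
f 56 44 45



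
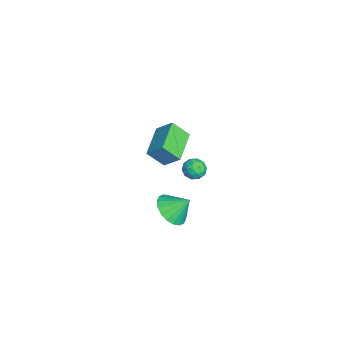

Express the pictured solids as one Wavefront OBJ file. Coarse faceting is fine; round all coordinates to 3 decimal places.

v -5.176 1.341 -1.594
v -4.767 2.204 -0.727
v -5.102 2.285 -2.57
v -4.693 3.149 -1.703
v -3.207 0.791 -1.977
v -2.798 1.655 -1.11
v -3.133 1.736 -2.953
v -2.724 2.599 -2.086
v 0.888 3.846 0.268
v 1.501 3.575 0.403
v 0.399 2.925 0.637
v 1.012 2.654 0.772
v 0.782 3.179 1.144
v 1.084 3.748 0.916
v 0.816 2.752 0.124
v 1.118 3.321 -0.104
v 1.456 2.899 0.314
v 1.435 3.162 0.944
v 0.465 3.338 0.096
v 0.444 3.601 0.726
v 1.237 3.791 0.303
v 0.663 2.709 0.737
v 0.527 3.017 0.955
v 0.887 2.858 1.035
v 0.992 3.893 0.605
v 1.352 3.734 0.684
v 0.93 3.501 1.119
v 0.548 2.766 0.356
v 0.908 2.607 0.435
v 1.013 3.642 0.005
v 1.373 3.483 0.085
v 0.97 2.999 -0.079
v 1.571 3.234 0.33
v 1.284 2.693 0.547
v 1.169 2.751 0.166
v 1.347 3.085 0.032
v 1.559 3.389 0.7
v 1.271 2.848 0.917
v 1.136 3.157 1.136
v 1.314 3.491 1.002
v 1.533 2.992 0.648
v 0.629 3.652 0.123
v 0.341 3.111 0.34
v 0.586 3.009 0.038
v 0.764 3.343 -0.096
v 0.616 3.807 0.493
v 0.329 3.266 0.71
v 0.553 3.415 1.008
v 0.731 3.749 0.874
v 0.367 3.508 0.392
v 2.615 2.05 -1.299
v 3.095 2.676 -1.978
v 2.745 2.97 -0.361
v 2.649 2.791 -2.029
v 2.197 2.759 -1.935
v 1.828 2.587 -1.716
v 1.614 2.308 -1.414
v 1.599 1.979 -1.089
v 1.785 1.664 -0.806
v 2.136 1.425 -0.621
v 2.582 1.31 -0.57
v 3.034 1.342 -0.663
v 3.403 1.514 -0.883
v 3.616 1.793 -1.185
v 3.631 2.122 -1.509
v 3.445 2.437 -1.793
f 2 4 1
f 5 2 1
f 1 4 3
f 3 5 1
f 2 8 4
f 6 2 5
f 6 8 2
f 4 8 3
f 7 5 3
f 3 8 7
f 7 6 5
f 8 6 7
f 9 46 25
f 46 20 49
f 25 49 14
f 46 49 25
f 9 25 21
f 25 14 26
f 21 26 10
f 25 26 21
f 9 21 30
f 21 10 31
f 30 31 16
f 21 31 30
f 9 30 42
f 30 16 45
f 42 45 19
f 30 45 42
f 9 42 46
f 42 19 50
f 46 50 20
f 42 50 46
f 10 26 37
f 26 14 40
f 37 40 18
f 26 40 37
f 14 49 27
f 49 20 48
f 27 48 13
f 49 48 27
f 20 50 47
f 50 19 43
f 47 43 11
f 50 43 47
f 19 45 44
f 45 16 32
f 44 32 15
f 45 32 44
f 16 31 36
f 31 10 33
f 36 33 17
f 31 33 36
f 12 38 24
f 38 18 39
f 24 39 13
f 38 39 24
f 12 24 22
f 24 13 23
f 22 23 11
f 24 23 22
f 12 22 29
f 22 11 28
f 29 28 15
f 22 28 29
f 12 29 34
f 29 15 35
f 34 35 17
f 29 35 34
f 12 34 38
f 34 17 41
f 38 41 18
f 34 41 38
f 13 39 27
f 39 18 40
f 27 40 14
f 39 40 27
f 11 23 47
f 23 13 48
f 47 48 20
f 23 48 47
f 15 28 44
f 28 11 43
f 44 43 19
f 28 43 44
f 17 35 36
f 35 15 32
f 36 32 16
f 35 32 36
f 18 41 37
f 41 17 33
f 37 33 10
f 41 33 37
f 52 51 54
f 52 54 53
f 54 51 55
f 54 55 53
f 55 51 56
f 55 56 53
f 56 51 57
f 56 57 53
f 57 51 58
f 57 58 53
f 58 51 59
f 58 59 53
f 59 51 60
f 59 60 53
f 60 51 61
f 60 61 53
f 61 51 62
f 61 62 53
f 62 51 63
f 62 63 53
f 63 51 64
f 63 64 53
f 64 51 65
f 64 65 53
f 65 51 66
f 65 66 53
f 66 51 52
f 66 52 53



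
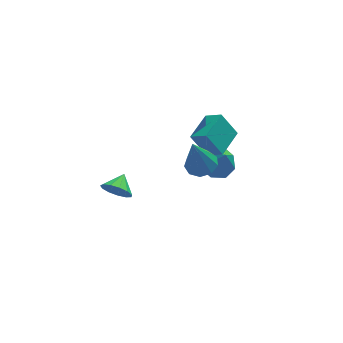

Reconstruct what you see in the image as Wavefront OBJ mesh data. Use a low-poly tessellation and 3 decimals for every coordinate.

v 0.39 -1.667 2.908
v 1.094 -2.092 3.022
v -0.13 -1.973 4.972
v 1.181 -1.541 3.127
v 0.898 -1.048 3.128
v 0.378 -0.845 3.027
v -0.137 -1.026 2.871
v -0.405 -1.507 2.731
v -0.301 -2.062 2.675
v 0.126 -2.433 2.728
v 0.677 -2.444 2.865
v -3.027 1.885 -2.371
v -2.538 1.895 -3.078
v -2.433 2.695 -1.949
v -2.902 2.204 -3.16
v -3.306 2.412 -2.991
v -3.621 2.452 -2.625
v -3.748 2.313 -2.178
v -3.646 2.037 -1.793
v -3.347 1.713 -1.591
v -2.947 1.444 -1.637
v -2.572 1.314 -1.916
v -2.342 1.366 -2.339
v -2.329 1.582 -2.772
v 0.511 0.916 2.341
v 1.135 0.286 2.922
v 1.606 2.165 2.519
v 2.229 1.535 3.1
v 1.231 0.465 1.08
v 1.854 -0.165 1.661
v 2.325 1.714 1.258
v 2.949 1.084 1.839
v 1.978 1.369 -0.603
v 2.496 2.253 -0.332
v 2.322 0.871 0.363
v 1.731 2.247 -0.063
v 1.11 1.726 -0.111
v 0.998 0.996 -0.447
v 1.461 0.485 -0.875
v 2.226 0.491 -1.143
v 2.847 1.012 -1.095
v 2.959 1.741 -0.759
f 2 1 4
f 2 4 3
f 4 1 5
f 4 5 3
f 5 1 6
f 5 6 3
f 6 1 7
f 6 7 3
f 7 1 8
f 7 8 3
f 8 1 9
f 8 9 3
f 9 1 10
f 9 10 3
f 10 1 11
f 10 11 3
f 11 1 2
f 11 2 3
f 13 12 15
f 13 15 14
f 15 12 16
f 15 16 14
f 16 12 17
f 16 17 14
f 17 12 18
f 17 18 14
f 18 12 19
f 18 19 14
f 19 12 20
f 19 20 14
f 20 12 21
f 20 21 14
f 21 12 22
f 21 22 14
f 22 12 23
f 22 23 14
f 23 12 24
f 23 24 14
f 24 12 13
f 24 13 14
f 26 28 25
f 29 26 25
f 25 28 27
f 27 29 25
f 26 32 28
f 30 26 29
f 30 32 26
f 28 32 27
f 31 29 27
f 27 32 31
f 31 30 29
f 32 30 31
f 34 33 36
f 34 36 35
f 36 33 37
f 36 37 35
f 37 33 38
f 37 38 35
f 38 33 39
f 38 39 35
f 39 33 40
f 39 40 35
f 40 33 41
f 40 41 35
f 41 33 42
f 41 42 35
f 42 33 34
f 42 34 35



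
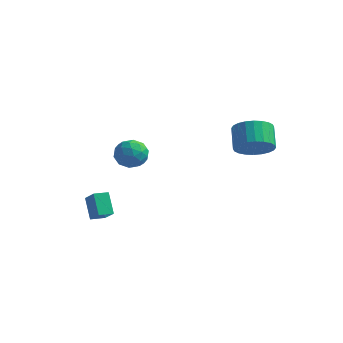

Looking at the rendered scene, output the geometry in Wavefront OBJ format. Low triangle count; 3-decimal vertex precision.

v -3.439 0.553 0.323
v -2.706 1.203 0.451
v -2.534 -0.263 -0.711
v -1.801 0.387 -0.583
v -2.052 -0.225 0.151
v -2.612 0.28 0.791
v -2.628 0.66 -1.051
v -3.188 1.165 -0.411
v -2.205 1.27 -0.398
v -1.849 0.723 0.345
v -3.391 0.217 -0.605
v -3.035 -0.33 0.138
v -3.152 0.95 0.478
v -2.088 -0.01 -0.738
v -2.236 -0.369 -0.307
v -1.805 0.013 -0.231
v -3.097 0.407 0.678
v -2.666 0.789 0.753
v -2.282 -0.05 0.576
v -2.574 0.151 -1.013
v -2.143 0.533 -0.938
v -3.435 0.927 -0.029
v -3.004 1.309 0.047
v -2.958 0.99 -0.836
v -2.427 1.371 0.054
v -1.894 0.891 -0.554
v -2.381 1.052 -0.828
v -2.71 1.348 -0.452
v -2.218 1.05 0.491
v -1.685 0.57 -0.117
v -1.833 0.21 0.314
v -2.162 0.507 0.69
v -1.923 1.089 -0.008
v -3.555 0.37 -0.143
v -3.022 -0.11 -0.751
v -3.078 0.433 -0.95
v -3.407 0.73 -0.574
v -3.346 0.049 0.294
v -2.813 -0.431 -0.314
v -2.53 -0.408 0.192
v -2.859 -0.112 0.568
v -3.317 -0.149 -0.252
v 3.849 1.888 1.28
v 4.76 1.865 1.896
v 4.163 2.829 2.816
v 3.251 2.852 2.2
v 4.852 2.183 1.622
v 4.254 3.147 2.542
v 4.791 2.456 1.297
v 4.193 3.42 2.217
v 4.586 2.643 0.969
v 3.989 3.606 1.889
v 4.269 2.714 0.688
v 3.672 3.678 1.608
v 3.889 2.66 0.497
v 3.291 3.624 1.417
v 3.502 2.488 0.426
v 2.904 3.452 1.346
v 3.168 2.225 0.485
v 2.57 3.189 1.405
v 2.937 1.911 0.664
v 2.34 2.875 1.584
v 2.846 1.593 0.938
v 2.248 2.557 1.858
v 2.907 1.32 1.263
v 2.309 2.284 2.183
v 3.111 1.134 1.591
v 2.514 2.097 2.511
v 3.428 1.062 1.872
v 2.831 2.026 2.792
v 3.809 1.116 2.063
v 3.211 2.08 2.983
v 4.196 1.288 2.134
v 3.598 2.252 3.054
v 4.53 1.551 2.075
v 3.932 2.515 2.995
v -1.381 -4.856 -1.73
v -2.041 -4.235 -0.676
v -2.169 -4.41 -2.487
v -2.829 -3.788 -1.433
v -0.911 -4.192 -1.827
v -1.571 -3.57 -0.773
v -1.699 -3.745 -2.584
v -2.359 -3.124 -1.53
f 1 38 17
f 38 12 41
f 17 41 6
f 38 41 17
f 1 17 13
f 17 6 18
f 13 18 2
f 17 18 13
f 1 13 22
f 13 2 23
f 22 23 8
f 13 23 22
f 1 22 34
f 22 8 37
f 34 37 11
f 22 37 34
f 1 34 38
f 34 11 42
f 38 42 12
f 34 42 38
f 2 18 29
f 18 6 32
f 29 32 10
f 18 32 29
f 6 41 19
f 41 12 40
f 19 40 5
f 41 40 19
f 12 42 39
f 42 11 35
f 39 35 3
f 42 35 39
f 11 37 36
f 37 8 24
f 36 24 7
f 37 24 36
f 8 23 28
f 23 2 25
f 28 25 9
f 23 25 28
f 4 30 16
f 30 10 31
f 16 31 5
f 30 31 16
f 4 16 14
f 16 5 15
f 14 15 3
f 16 15 14
f 4 14 21
f 14 3 20
f 21 20 7
f 14 20 21
f 4 21 26
f 21 7 27
f 26 27 9
f 21 27 26
f 4 26 30
f 26 9 33
f 30 33 10
f 26 33 30
f 5 31 19
f 31 10 32
f 19 32 6
f 31 32 19
f 3 15 39
f 15 5 40
f 39 40 12
f 15 40 39
f 7 20 36
f 20 3 35
f 36 35 11
f 20 35 36
f 9 27 28
f 27 7 24
f 28 24 8
f 27 24 28
f 10 33 29
f 33 9 25
f 29 25 2
f 33 25 29
f 44 43 47
f 44 47 45
f 45 47 48
f 45 48 46
f 47 43 49
f 47 49 48
f 48 49 50
f 48 50 46
f 49 43 51
f 49 51 50
f 50 51 52
f 50 52 46
f 51 43 53
f 51 53 52
f 52 53 54
f 52 54 46
f 53 43 55
f 53 55 54
f 54 55 56
f 54 56 46
f 55 43 57
f 55 57 56
f 56 57 58
f 56 58 46
f 57 43 59
f 57 59 58
f 58 59 60
f 58 60 46
f 59 43 61
f 59 61 60
f 60 61 62
f 60 62 46
f 61 43 63
f 61 63 62
f 62 63 64
f 62 64 46
f 63 43 65
f 63 65 64
f 64 65 66
f 64 66 46
f 65 43 67
f 65 67 66
f 66 67 68
f 66 68 46
f 67 43 69
f 67 69 68
f 68 69 70
f 68 70 46
f 69 43 71
f 69 71 70
f 70 71 72
f 70 72 46
f 71 43 73
f 71 73 72
f 72 73 74
f 72 74 46
f 73 43 75
f 73 75 74
f 74 75 76
f 74 76 46
f 75 43 44
f 75 44 76
f 76 44 45
f 76 45 46
f 78 80 77
f 81 78 77
f 77 80 79
f 79 81 77
f 78 84 80
f 82 78 81
f 82 84 78
f 80 84 79
f 83 81 79
f 79 84 83
f 83 82 81
f 84 82 83



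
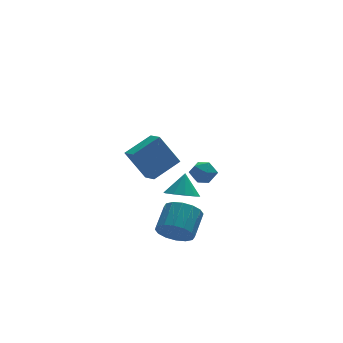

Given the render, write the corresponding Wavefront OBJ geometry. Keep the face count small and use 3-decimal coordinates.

v -2.503 -3.171 -2.532
v -1.893 -3.016 -3.335
v -1.067 -1.893 -2.49
v -1.677 -2.049 -1.688
v -2.292 -2.675 -3.398
v -1.466 -1.552 -2.553
v -2.747 -2.468 -3.229
v -1.921 -1.345 -2.384
v -3.137 -2.449 -2.874
v -2.311 -1.326 -2.029
v -3.357 -2.623 -2.427
v -2.531 -1.5 -1.582
v -3.348 -2.945 -2.008
v -2.522 -1.822 -1.163
v -3.113 -3.327 -1.73
v -2.287 -2.204 -0.885
v -2.714 -3.668 -1.667
v -1.888 -2.545 -0.822
v -2.259 -3.875 -1.836
v -1.433 -2.752 -0.991
v -1.869 -3.894 -2.191
v -1.043 -2.771 -1.346
v -1.649 -3.72 -2.638
v -0.823 -2.597 -1.793
v -1.658 -3.398 -3.057
v -0.832 -2.275 -2.212
v 1.447 4.629 -3.107
v 2.06 4.351 -2.603
v 0.74 3.489 -2.877
v 1.353 3.211 -2.373
v 0.878 3.863 -2.137
v 1.315 4.568 -2.279
v 1.485 3.272 -3.201
v 1.922 3.977 -3.343
v 2.084 3.512 -2.661
v 1.708 3.878 -2.003
v 1.092 3.962 -3.477
v 0.716 4.328 -2.819
v -0.32 2.38 -3.289
v 0.605 2.449 -3.606
v 0.06 2.96 -2.051
v 0.316 2.96 -3.757
v -0.215 3.249 -3.729
v -0.787 3.206 -3.533
v -1.18 2.848 -3.245
v -1.245 2.31 -2.973
v -0.957 1.799 -2.822
v -0.425 1.51 -2.85
v 0.146 1.553 -3.045
v 0.54 1.912 -3.334
v -4.496 -2.815 3.201
v -2.992 -2.285 3.898
v -4.663 -1.898 2.865
v -3.159 -1.369 3.562
v -3.581 -3.251 1.558
v -2.077 -2.722 2.255
v -3.748 -2.335 1.222
v -2.244 -1.805 1.919
f 2 1 5
f 2 5 3
f 3 5 6
f 3 6 4
f 5 1 7
f 5 7 6
f 6 7 8
f 6 8 4
f 7 1 9
f 7 9 8
f 8 9 10
f 8 10 4
f 9 1 11
f 9 11 10
f 10 11 12
f 10 12 4
f 11 1 13
f 11 13 12
f 12 13 14
f 12 14 4
f 13 1 15
f 13 15 14
f 14 15 16
f 14 16 4
f 15 1 17
f 15 17 16
f 16 17 18
f 16 18 4
f 17 1 19
f 17 19 18
f 18 19 20
f 18 20 4
f 19 1 21
f 19 21 20
f 20 21 22
f 20 22 4
f 21 1 23
f 21 23 22
f 22 23 24
f 22 24 4
f 23 1 25
f 23 25 24
f 24 25 26
f 24 26 4
f 25 1 2
f 25 2 26
f 26 2 3
f 26 3 4
f 27 38 32
f 27 32 28
f 27 28 34
f 27 34 37
f 27 37 38
f 28 32 36
f 32 38 31
f 38 37 29
f 37 34 33
f 34 28 35
f 30 36 31
f 30 31 29
f 30 29 33
f 30 33 35
f 30 35 36
f 31 36 32
f 29 31 38
f 33 29 37
f 35 33 34
f 36 35 28
f 40 39 42
f 40 42 41
f 42 39 43
f 42 43 41
f 43 39 44
f 43 44 41
f 44 39 45
f 44 45 41
f 45 39 46
f 45 46 41
f 46 39 47
f 46 47 41
f 47 39 48
f 47 48 41
f 48 39 49
f 48 49 41
f 49 39 50
f 49 50 41
f 50 39 40
f 50 40 41
f 52 54 51
f 55 52 51
f 51 54 53
f 53 55 51
f 52 58 54
f 56 52 55
f 56 58 52
f 54 58 53
f 57 55 53
f 53 58 57
f 57 56 55
f 58 56 57



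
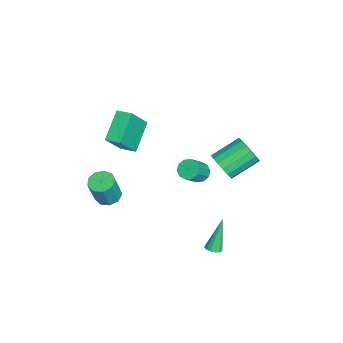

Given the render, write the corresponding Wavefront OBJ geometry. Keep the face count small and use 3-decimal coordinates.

v 3.796 2.792 -4.065
v 4.085 2.433 -3.87
v 3.044 3.248 -2.115
v 4.23 2.647 -3.864
v 4.26 2.899 -3.912
v 4.165 3.123 -4.001
v 3.971 3.258 -4.107
v 3.731 3.268 -4.202
v 3.508 3.151 -4.261
v 3.362 2.937 -4.267
v 3.333 2.684 -4.219
v 3.427 2.46 -4.13
v 3.621 2.325 -4.024
v 3.862 2.315 -3.929
v 2.449 -3.001 -0.973
v 3.171 -2.834 -1.182
v 3.733 -3.132 0.523
v 3.011 -3.299 0.733
v 2.923 -2.397 -1.024
v 3.486 -2.695 0.681
v 2.454 -2.242 -0.842
v 3.016 -2.54 0.863
v 1.982 -2.443 -0.721
v 2.545 -2.74 0.984
v 1.728 -2.904 -0.718
v 2.291 -3.202 0.987
v 1.812 -3.411 -0.834
v 2.374 -3.709 0.871
v 2.193 -3.726 -1.015
v 2.756 -4.024 0.69
v 2.694 -3.702 -1.176
v 3.257 -4 0.529
v 3.08 -3.35 -1.242
v 3.643 -3.647 0.463
v -1.358 -2.681 -0.371
v -2.939 -2.166 0.845
v -0.953 -1.789 -0.222
v -2.534 -1.275 0.993
v -0.326 -3.425 1.287
v -1.907 -2.911 2.502
v 0.079 -2.534 1.435
v -1.502 -2.019 2.651
v 3.307 3.126 2.688
v 4.062 3.227 3.185
v 3.289 4.655 4.07
v 2.533 4.554 3.572
v 4.132 3.48 2.837
v 3.358 4.908 3.722
v 4.012 3.651 2.455
v 3.239 5.08 3.34
v 3.731 3.703 2.126
v 2.957 5.132 3.011
v 3.353 3.622 1.926
v 2.579 5.051 2.811
v 2.964 3.427 1.901
v 2.19 4.856 2.785
v 2.654 3.164 2.055
v 1.88 4.592 2.94
v 2.493 2.891 2.355
v 1.719 4.32 3.239
v 2.519 2.673 2.73
v 1.745 4.101 3.615
v 2.725 2.558 3.096
v 1.952 3.986 3.981
v 3.065 2.573 3.369
v 2.291 4.001 4.253
v 3.46 2.715 3.485
v 2.686 4.143 4.37
v 3.82 2.951 3.419
v 3.046 4.379 4.303
v 2.55 1.915 1.452
v 2.918 2.448 1.411
v 3.799 1.919 2.448
v 3.43 1.385 2.488
v 2.634 2.515 1.686
v 3.515 1.986 2.723
v 2.317 2.352 1.872
v 3.198 1.823 2.909
v 2.089 2.022 1.898
v 2.97 1.493 2.935
v 2.037 1.651 1.753
v 2.918 1.122 2.789
v 2.181 1.381 1.492
v 3.062 0.852 2.529
v 2.465 1.314 1.217
v 3.346 0.785 2.254
v 2.782 1.477 1.031
v 3.663 0.948 2.068
v 3.01 1.807 1.005
v 3.891 1.278 2.042
v 3.062 2.178 1.151
v 3.943 1.649 2.187
f 2 1 4
f 2 4 3
f 4 1 5
f 4 5 3
f 5 1 6
f 5 6 3
f 6 1 7
f 6 7 3
f 7 1 8
f 7 8 3
f 8 1 9
f 8 9 3
f 9 1 10
f 9 10 3
f 10 1 11
f 10 11 3
f 11 1 12
f 11 12 3
f 12 1 13
f 12 13 3
f 13 1 14
f 13 14 3
f 14 1 2
f 14 2 3
f 16 15 19
f 16 19 17
f 17 19 20
f 17 20 18
f 19 15 21
f 19 21 20
f 20 21 22
f 20 22 18
f 21 15 23
f 21 23 22
f 22 23 24
f 22 24 18
f 23 15 25
f 23 25 24
f 24 25 26
f 24 26 18
f 25 15 27
f 25 27 26
f 26 27 28
f 26 28 18
f 27 15 29
f 27 29 28
f 28 29 30
f 28 30 18
f 29 15 31
f 29 31 30
f 30 31 32
f 30 32 18
f 31 15 33
f 31 33 32
f 32 33 34
f 32 34 18
f 33 15 16
f 33 16 34
f 34 16 17
f 34 17 18
f 36 38 35
f 39 36 35
f 35 38 37
f 37 39 35
f 36 42 38
f 40 36 39
f 40 42 36
f 38 42 37
f 41 39 37
f 37 42 41
f 41 40 39
f 42 40 41
f 44 43 47
f 44 47 45
f 45 47 48
f 45 48 46
f 47 43 49
f 47 49 48
f 48 49 50
f 48 50 46
f 49 43 51
f 49 51 50
f 50 51 52
f 50 52 46
f 51 43 53
f 51 53 52
f 52 53 54
f 52 54 46
f 53 43 55
f 53 55 54
f 54 55 56
f 54 56 46
f 55 43 57
f 55 57 56
f 56 57 58
f 56 58 46
f 57 43 59
f 57 59 58
f 58 59 60
f 58 60 46
f 59 43 61
f 59 61 60
f 60 61 62
f 60 62 46
f 61 43 63
f 61 63 62
f 62 63 64
f 62 64 46
f 63 43 65
f 63 65 64
f 64 65 66
f 64 66 46
f 65 43 67
f 65 67 66
f 66 67 68
f 66 68 46
f 67 43 69
f 67 69 68
f 68 69 70
f 68 70 46
f 69 43 44
f 69 44 70
f 70 44 45
f 70 45 46
f 72 71 75
f 72 75 73
f 73 75 76
f 73 76 74
f 75 71 77
f 75 77 76
f 76 77 78
f 76 78 74
f 77 71 79
f 77 79 78
f 78 79 80
f 78 80 74
f 79 71 81
f 79 81 80
f 80 81 82
f 80 82 74
f 81 71 83
f 81 83 82
f 82 83 84
f 82 84 74
f 83 71 85
f 83 85 84
f 84 85 86
f 84 86 74
f 85 71 87
f 85 87 86
f 86 87 88
f 86 88 74
f 87 71 89
f 87 89 88
f 88 89 90
f 88 90 74
f 89 71 91
f 89 91 90
f 90 91 92
f 90 92 74
f 91 71 72
f 91 72 92
f 92 72 73
f 92 73 74



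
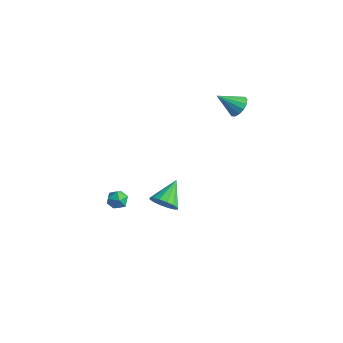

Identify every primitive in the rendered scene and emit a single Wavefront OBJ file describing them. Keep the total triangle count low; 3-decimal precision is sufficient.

v 0.398 4.263 3.188
v 0.959 4.31 3.698
v -0.438 3.357 4.192
v 0.724 4.615 3.777
v 0.401 4.826 3.698
v 0.078 4.886 3.483
v -0.16 4.779 3.188
v -0.248 4.533 2.894
v -0.163 4.216 2.678
v 0.072 3.911 2.599
v 0.395 3.7 2.677
v 0.719 3.64 2.893
v 0.956 3.747 3.188
v 1.045 3.992 3.482
v -1.642 -3.911 -0.511
v -1.285 -3.329 -0.524
v -0.775 -4.451 -0.936
v -0.418 -3.869 -0.949
v -0.576 -4.16 -0.351
v -1.111 -3.826 -0.088
v -0.949 -3.954 -1.372
v -1.484 -3.62 -1.109
v -0.856 -3.355 -1.056
v -0.626 -3.482 -0.425
v -1.434 -4.298 -1.035
v -1.204 -4.425 -0.404
v -1.274 -0.042 -3.852
v -0.748 -0.327 -3.18
v -1.686 1.422 -2.908
v -0.468 -0.073 -3.452
v -0.405 0.19 -3.832
v -0.574 0.39 -4.217
v -0.931 0.475 -4.504
v -1.38 0.421 -4.616
v -1.801 0.243 -4.524
v -2.08 -0.011 -4.251
v -2.143 -0.274 -3.872
v -1.974 -0.474 -3.487
v -1.617 -0.559 -3.2
v -1.168 -0.505 -3.087
f 2 1 4
f 2 4 3
f 4 1 5
f 4 5 3
f 5 1 6
f 5 6 3
f 6 1 7
f 6 7 3
f 7 1 8
f 7 8 3
f 8 1 9
f 8 9 3
f 9 1 10
f 9 10 3
f 10 1 11
f 10 11 3
f 11 1 12
f 11 12 3
f 12 1 13
f 12 13 3
f 13 1 14
f 13 14 3
f 14 1 2
f 14 2 3
f 15 26 20
f 15 20 16
f 15 16 22
f 15 22 25
f 15 25 26
f 16 20 24
f 20 26 19
f 26 25 17
f 25 22 21
f 22 16 23
f 18 24 19
f 18 19 17
f 18 17 21
f 18 21 23
f 18 23 24
f 19 24 20
f 17 19 26
f 21 17 25
f 23 21 22
f 24 23 16
f 28 27 30
f 28 30 29
f 30 27 31
f 30 31 29
f 31 27 32
f 31 32 29
f 32 27 33
f 32 33 29
f 33 27 34
f 33 34 29
f 34 27 35
f 34 35 29
f 35 27 36
f 35 36 29
f 36 27 37
f 36 37 29
f 37 27 38
f 37 38 29
f 38 27 39
f 38 39 29
f 39 27 40
f 39 40 29
f 40 27 28
f 40 28 29



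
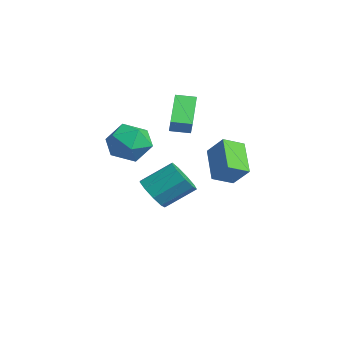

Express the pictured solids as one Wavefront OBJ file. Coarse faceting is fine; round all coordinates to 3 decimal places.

v 3.857 -1.61 -0.828
v 2.376 -1.177 0.246
v 3.844 -0.568 -1.266
v 2.363 -0.136 -0.192
v 4.657 -1.204 0.112
v 3.176 -0.772 1.186
v 4.644 -0.163 -0.326
v 3.163 0.27 0.748
v -1.106 -2.379 -3.578
v -0.199 -2.304 -3.967
v 0.134 -0.847 -2.912
v -0.774 -0.921 -2.522
v -0.638 -1.94 -4.331
v -0.305 -0.482 -3.276
v -1.296 -1.781 -4.343
v -0.964 -0.323 -3.288
v -1.866 -1.902 -3.997
v -1.533 -0.444 -2.942
v -2.08 -2.246 -3.454
v -1.747 -0.788 -2.399
v -1.838 -2.652 -2.969
v -1.505 -1.194 -1.914
v -1.254 -2.93 -2.769
v -0.922 -1.473 -1.714
v -0.601 -2.951 -2.947
v -0.268 -1.493 -1.892
v -0.185 -2.703 -3.42
v 0.148 -1.246 -2.365
v -2.855 -0.558 1.314
v -2.427 -0.662 2.04
v -2.425 0.347 1.19
v -1.996 0.243 1.916
v -1.264 -1.463 0.244
v -0.835 -1.567 0.97
v -0.833 -0.558 0.12
v -0.405 -0.662 0.846
v -2.421 -3.078 -0.249
v -1.567 -2.414 0.316
v -1.053 -4.406 -0.756
v -0.199 -3.742 -0.191
v -1.057 -4.315 0.461
v -1.902 -3.493 0.774
v -0.718 -3.327 -1.214
v -1.563 -2.505 -0.901
v -0.515 -2.568 -0.281
v -0.724 -3.178 0.754
v -1.896 -3.642 -1.194
v -2.105 -4.252 -0.159
f 2 4 1
f 5 2 1
f 1 4 3
f 3 5 1
f 2 8 4
f 6 2 5
f 6 8 2
f 4 8 3
f 7 5 3
f 3 8 7
f 7 6 5
f 8 6 7
f 10 9 13
f 10 13 11
f 11 13 14
f 11 14 12
f 13 9 15
f 13 15 14
f 14 15 16
f 14 16 12
f 15 9 17
f 15 17 16
f 16 17 18
f 16 18 12
f 17 9 19
f 17 19 18
f 18 19 20
f 18 20 12
f 19 9 21
f 19 21 20
f 20 21 22
f 20 22 12
f 21 9 23
f 21 23 22
f 22 23 24
f 22 24 12
f 23 9 25
f 23 25 24
f 24 25 26
f 24 26 12
f 25 9 27
f 25 27 26
f 26 27 28
f 26 28 12
f 27 9 10
f 27 10 28
f 28 10 11
f 28 11 12
f 30 32 29
f 33 30 29
f 29 32 31
f 31 33 29
f 30 36 32
f 34 30 33
f 34 36 30
f 32 36 31
f 35 33 31
f 31 36 35
f 35 34 33
f 36 34 35
f 37 48 42
f 37 42 38
f 37 38 44
f 37 44 47
f 37 47 48
f 38 42 46
f 42 48 41
f 48 47 39
f 47 44 43
f 44 38 45
f 40 46 41
f 40 41 39
f 40 39 43
f 40 43 45
f 40 45 46
f 41 46 42
f 39 41 48
f 43 39 47
f 45 43 44
f 46 45 38



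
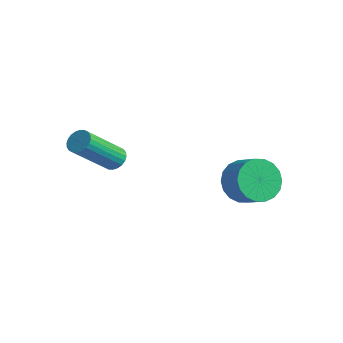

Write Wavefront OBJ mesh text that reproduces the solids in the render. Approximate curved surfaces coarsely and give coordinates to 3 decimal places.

v 1.946 0.783 -2.911
v 2.282 0.216 -3.538
v 3.15 0.109 -2.976
v 2.814 0.677 -2.349
v 2.41 0.578 -3.667
v 3.278 0.471 -3.104
v 2.446 0.981 -3.646
v 3.314 0.874 -3.083
v 2.382 1.345 -3.479
v 3.251 1.238 -2.917
v 2.233 1.597 -3.2
v 3.101 1.49 -2.638
v 2.026 1.689 -2.864
v 2.895 1.582 -2.302
v 1.804 1.601 -2.537
v 2.672 1.494 -1.975
v 1.61 1.351 -2.284
v 2.478 1.244 -1.722
v 1.482 0.989 -2.156
v 2.35 0.882 -1.593
v 1.446 0.586 -2.177
v 2.314 0.479 -1.614
v 1.509 0.222 -2.343
v 2.378 0.115 -1.781
v 1.659 -0.03 -2.622
v 2.527 -0.137 -2.06
v 1.865 -0.122 -2.958
v 2.734 -0.229 -2.396
v 2.088 -0.034 -3.285
v 2.956 -0.141 -2.723
v -1.691 -1.851 -2.224
v -1.266 -1.683 -1.998
v -1.483 -3.121 -0.511
v -1.909 -3.289 -0.736
v -1.404 -1.57 -1.91
v -1.621 -3.008 -0.423
v -1.586 -1.5 -1.869
v -1.803 -2.938 -0.382
v -1.784 -1.484 -1.882
v -2.001 -2.922 -0.395
v -1.968 -1.523 -1.947
v -2.185 -2.961 -0.46
v -2.109 -1.613 -2.054
v -2.326 -3.051 -0.567
v -2.188 -1.738 -2.187
v -2.405 -3.176 -0.7
v -2.19 -1.881 -2.326
v -2.407 -3.319 -0.839
v -2.117 -2.019 -2.449
v -2.334 -3.457 -0.962
v -1.979 -2.132 -2.537
v -2.196 -3.57 -1.05
v -1.797 -2.202 -2.578
v -2.014 -3.64 -1.091
v -1.599 -2.218 -2.565
v -1.816 -3.656 -1.078
v -1.415 -2.179 -2.5
v -1.632 -3.617 -1.013
v -1.274 -2.089 -2.393
v -1.491 -3.527 -0.906
v -1.195 -1.964 -2.26
v -1.412 -3.402 -0.773
v -1.193 -1.821 -2.121
v -1.41 -3.259 -0.634
f 2 1 5
f 2 5 3
f 3 5 6
f 3 6 4
f 5 1 7
f 5 7 6
f 6 7 8
f 6 8 4
f 7 1 9
f 7 9 8
f 8 9 10
f 8 10 4
f 9 1 11
f 9 11 10
f 10 11 12
f 10 12 4
f 11 1 13
f 11 13 12
f 12 13 14
f 12 14 4
f 13 1 15
f 13 15 14
f 14 15 16
f 14 16 4
f 15 1 17
f 15 17 16
f 16 17 18
f 16 18 4
f 17 1 19
f 17 19 18
f 18 19 20
f 18 20 4
f 19 1 21
f 19 21 20
f 20 21 22
f 20 22 4
f 21 1 23
f 21 23 22
f 22 23 24
f 22 24 4
f 23 1 25
f 23 25 24
f 24 25 26
f 24 26 4
f 25 1 27
f 25 27 26
f 26 27 28
f 26 28 4
f 27 1 29
f 27 29 28
f 28 29 30
f 28 30 4
f 29 1 2
f 29 2 30
f 30 2 3
f 30 3 4
f 32 31 35
f 32 35 33
f 33 35 36
f 33 36 34
f 35 31 37
f 35 37 36
f 36 37 38
f 36 38 34
f 37 31 39
f 37 39 38
f 38 39 40
f 38 40 34
f 39 31 41
f 39 41 40
f 40 41 42
f 40 42 34
f 41 31 43
f 41 43 42
f 42 43 44
f 42 44 34
f 43 31 45
f 43 45 44
f 44 45 46
f 44 46 34
f 45 31 47
f 45 47 46
f 46 47 48
f 46 48 34
f 47 31 49
f 47 49 48
f 48 49 50
f 48 50 34
f 49 31 51
f 49 51 50
f 50 51 52
f 50 52 34
f 51 31 53
f 51 53 52
f 52 53 54
f 52 54 34
f 53 31 55
f 53 55 54
f 54 55 56
f 54 56 34
f 55 31 57
f 55 57 56
f 56 57 58
f 56 58 34
f 57 31 59
f 57 59 58
f 58 59 60
f 58 60 34
f 59 31 61
f 59 61 60
f 60 61 62
f 60 62 34
f 61 31 63
f 61 63 62
f 62 63 64
f 62 64 34
f 63 31 32
f 63 32 64
f 64 32 33
f 64 33 34



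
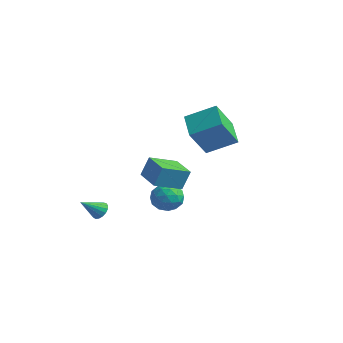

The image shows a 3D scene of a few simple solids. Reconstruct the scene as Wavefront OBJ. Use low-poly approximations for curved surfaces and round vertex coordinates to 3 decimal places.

v -0.816 3.185 -0.404
v -0.581 1.867 1.266
v -2.266 3.94 0.396
v -2.031 2.622 2.066
v 0.331 4.478 0.454
v 0.566 3.16 2.124
v -1.119 5.233 1.254
v -0.884 3.915 2.924
v 0.63 -0.188 -2.091
v 1.429 -0.232 -2.616
v 0.911 -1.608 -1.544
v 1.71 -1.652 -2.069
v 1.659 -1.054 -1.325
v 1.486 -0.176 -1.662
v 0.854 -1.664 -2.498
v 0.681 -0.786 -2.835
v 1.567 -1.144 -2.867
v 2.065 -0.767 -2.142
v 0.275 -1.073 -2.018
v 0.773 -0.696 -1.293
v 1.005 -0.085 -2.401
v 1.335 -1.755 -1.759
v 1.306 -1.403 -1.321
v 1.775 -1.429 -1.63
v 1.038 -0.052 -1.841
v 1.508 -0.078 -2.149
v 1.643 -0.561 -1.39
v 0.832 -1.762 -2.011
v 1.302 -1.788 -2.319
v 0.565 -0.411 -2.53
v 1.034 -0.437 -2.839
v 0.697 -1.279 -2.77
v 1.556 -0.647 -2.858
v 1.721 -1.482 -2.537
v 1.218 -1.489 -2.788
v 1.116 -0.973 -2.987
v 1.848 -0.425 -2.432
v 2.013 -1.261 -2.11
v 1.984 -0.909 -1.673
v 1.882 -0.393 -1.871
v 1.93 -0.962 -2.579
v 0.327 -0.579 -2.05
v 0.492 -1.415 -1.728
v 0.458 -1.447 -2.289
v 0.356 -0.931 -2.487
v 0.619 -0.358 -1.623
v 0.784 -1.193 -1.302
v 1.224 -0.867 -1.173
v 1.122 -0.351 -1.372
v 0.41 -0.878 -1.581
v -2.673 -2.496 -3.936
v -2.131 -2.711 -4.115
v -2.847 -3.644 -3.084
v -2.068 -2.548 -3.882
v -2.143 -2.372 -3.661
v -2.339 -2.225 -3.502
v -2.612 -2.14 -3.444
v -2.899 -2.137 -3.497
v -3.134 -2.215 -3.651
v -3.264 -2.358 -3.871
v -3.258 -2.533 -4.105
v -3.118 -2.699 -4.3
v -2.876 -2.818 -4.412
v -2.588 -2.864 -4.415
v -2.319 -2.825 -4.308
v 0.504 -2.122 -0.365
v 0.733 -1.746 0.837
v 0.763 -0.524 -0.915
v 0.992 -0.148 0.287
v 2.108 -2.452 -0.567
v 2.337 -2.076 0.635
v 2.367 -0.854 -1.117
v 2.596 -0.478 0.085
f 2 4 1
f 5 2 1
f 1 4 3
f 3 5 1
f 2 8 4
f 6 2 5
f 6 8 2
f 4 8 3
f 7 5 3
f 3 8 7
f 7 6 5
f 8 6 7
f 9 46 25
f 46 20 49
f 25 49 14
f 46 49 25
f 9 25 21
f 25 14 26
f 21 26 10
f 25 26 21
f 9 21 30
f 21 10 31
f 30 31 16
f 21 31 30
f 9 30 42
f 30 16 45
f 42 45 19
f 30 45 42
f 9 42 46
f 42 19 50
f 46 50 20
f 42 50 46
f 10 26 37
f 26 14 40
f 37 40 18
f 26 40 37
f 14 49 27
f 49 20 48
f 27 48 13
f 49 48 27
f 20 50 47
f 50 19 43
f 47 43 11
f 50 43 47
f 19 45 44
f 45 16 32
f 44 32 15
f 45 32 44
f 16 31 36
f 31 10 33
f 36 33 17
f 31 33 36
f 12 38 24
f 38 18 39
f 24 39 13
f 38 39 24
f 12 24 22
f 24 13 23
f 22 23 11
f 24 23 22
f 12 22 29
f 22 11 28
f 29 28 15
f 22 28 29
f 12 29 34
f 29 15 35
f 34 35 17
f 29 35 34
f 12 34 38
f 34 17 41
f 38 41 18
f 34 41 38
f 13 39 27
f 39 18 40
f 27 40 14
f 39 40 27
f 11 23 47
f 23 13 48
f 47 48 20
f 23 48 47
f 15 28 44
f 28 11 43
f 44 43 19
f 28 43 44
f 17 35 36
f 35 15 32
f 36 32 16
f 35 32 36
f 18 41 37
f 41 17 33
f 37 33 10
f 41 33 37
f 52 51 54
f 52 54 53
f 54 51 55
f 54 55 53
f 55 51 56
f 55 56 53
f 56 51 57
f 56 57 53
f 57 51 58
f 57 58 53
f 58 51 59
f 58 59 53
f 59 51 60
f 59 60 53
f 60 51 61
f 60 61 53
f 61 51 62
f 61 62 53
f 62 51 63
f 62 63 53
f 63 51 64
f 63 64 53
f 64 51 65
f 64 65 53
f 65 51 52
f 65 52 53
f 67 69 66
f 70 67 66
f 66 69 68
f 68 70 66
f 67 73 69
f 71 67 70
f 71 73 67
f 69 73 68
f 72 70 68
f 68 73 72
f 72 71 70
f 73 71 72

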